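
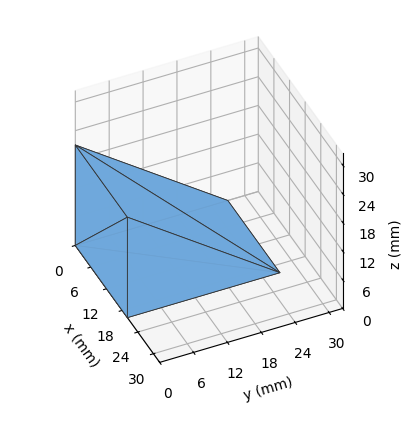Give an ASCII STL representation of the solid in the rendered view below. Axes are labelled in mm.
Reading the render: the shape is a wedge (ramp): 20 × 27 mm base, rising to 21 mm along the y=0 edge and sloping linearly to z=0 at y=27 (dimensions read to the nearest mm from the axis ticks). For the STL, each face is triangulated and given an outward normal.

solid part
  facet normal 0.0000 0.0000 -1.0000
    outer loop
      vertex 20.00 27.00 0.00
      vertex 20.00 0.00 0.00
      vertex 0.00 0.00 0.00
    endloop
  endfacet
  facet normal 0.0000 0.0000 -1.0000
    outer loop
      vertex 0.00 27.00 0.00
      vertex 20.00 27.00 0.00
      vertex 0.00 0.00 0.00
    endloop
  endfacet
  facet normal 0.0000 -1.0000 0.0000
    outer loop
      vertex 0.00 0.00 0.00
      vertex 20.00 0.00 0.00
      vertex 20.00 0.00 21.00
    endloop
  endfacet
  facet normal 0.0000 -1.0000 0.0000
    outer loop
      vertex 0.00 0.00 0.00
      vertex 20.00 0.00 21.00
      vertex 0.00 0.00 21.00
    endloop
  endfacet
  facet normal 0.0000 0.6139 0.7894
    outer loop
      vertex 0.00 0.00 21.00
      vertex 20.00 0.00 21.00
      vertex 20.00 27.00 0.00
    endloop
  endfacet
  facet normal 0.0000 0.6139 0.7894
    outer loop
      vertex 0.00 0.00 21.00
      vertex 20.00 27.00 0.00
      vertex 0.00 27.00 0.00
    endloop
  endfacet
  facet normal -1.0000 0.0000 0.0000
    outer loop
      vertex 0.00 0.00 21.00
      vertex 0.00 27.00 0.00
      vertex 0.00 0.00 0.00
    endloop
  endfacet
  facet normal 1.0000 0.0000 0.0000
    outer loop
      vertex 20.00 0.00 0.00
      vertex 20.00 27.00 0.00
      vertex 20.00 0.00 21.00
    endloop
  endfacet
endsolid part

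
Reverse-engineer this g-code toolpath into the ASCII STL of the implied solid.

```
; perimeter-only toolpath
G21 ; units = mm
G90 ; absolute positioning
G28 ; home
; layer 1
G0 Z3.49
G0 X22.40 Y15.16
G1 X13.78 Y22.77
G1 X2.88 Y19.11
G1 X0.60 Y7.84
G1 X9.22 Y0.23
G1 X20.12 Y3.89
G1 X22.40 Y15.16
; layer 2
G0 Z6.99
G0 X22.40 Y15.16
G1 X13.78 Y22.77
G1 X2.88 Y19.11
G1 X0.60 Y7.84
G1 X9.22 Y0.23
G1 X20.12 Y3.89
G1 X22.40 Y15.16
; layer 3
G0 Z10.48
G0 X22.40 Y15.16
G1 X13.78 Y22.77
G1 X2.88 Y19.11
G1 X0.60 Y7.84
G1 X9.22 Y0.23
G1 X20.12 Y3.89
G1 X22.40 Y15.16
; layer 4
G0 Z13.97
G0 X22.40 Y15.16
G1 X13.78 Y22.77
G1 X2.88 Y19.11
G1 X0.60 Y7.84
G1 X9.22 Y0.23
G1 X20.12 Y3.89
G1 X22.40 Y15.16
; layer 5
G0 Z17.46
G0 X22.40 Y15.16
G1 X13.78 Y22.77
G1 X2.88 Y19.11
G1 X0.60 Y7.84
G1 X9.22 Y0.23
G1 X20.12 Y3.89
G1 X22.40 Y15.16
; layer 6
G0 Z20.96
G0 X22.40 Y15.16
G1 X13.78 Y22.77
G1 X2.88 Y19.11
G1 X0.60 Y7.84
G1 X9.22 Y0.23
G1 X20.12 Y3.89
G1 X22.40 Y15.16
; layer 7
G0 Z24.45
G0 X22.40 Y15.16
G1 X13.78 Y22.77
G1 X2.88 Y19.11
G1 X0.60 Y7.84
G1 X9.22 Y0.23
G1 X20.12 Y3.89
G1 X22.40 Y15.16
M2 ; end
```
solid part
  facet normal 0.0000 0.0000 -1.0000
    outer loop
      vertex 2.88 19.11 0.00
      vertex 13.78 22.77 0.00
      vertex 22.40 15.16 0.00
    endloop
  endfacet
  facet normal 0.0000 0.0000 -1.0000
    outer loop
      vertex 0.60 7.84 0.00
      vertex 2.88 19.11 0.00
      vertex 22.40 15.16 0.00
    endloop
  endfacet
  facet normal 0.0000 0.0000 -1.0000
    outer loop
      vertex 9.22 0.23 0.00
      vertex 0.60 7.84 0.00
      vertex 22.40 15.16 0.00
    endloop
  endfacet
  facet normal 0.0000 0.0000 -1.0000
    outer loop
      vertex 20.12 3.89 0.00
      vertex 9.22 0.23 0.00
      vertex 22.40 15.16 0.00
    endloop
  endfacet
  facet normal 0.0000 0.0000 1.0000
    outer loop
      vertex 22.40 15.16 24.45
      vertex 13.78 22.77 24.45
      vertex 2.88 19.11 24.45
    endloop
  endfacet
  facet normal 0.0000 0.0000 1.0000
    outer loop
      vertex 22.40 15.16 24.45
      vertex 2.88 19.11 24.45
      vertex 0.60 7.84 24.45
    endloop
  endfacet
  facet normal 0.0000 0.0000 1.0000
    outer loop
      vertex 22.40 15.16 24.45
      vertex 0.60 7.84 24.45
      vertex 9.22 0.23 24.45
    endloop
  endfacet
  facet normal 0.0000 0.0000 1.0000
    outer loop
      vertex 22.40 15.16 24.45
      vertex 9.22 0.23 24.45
      vertex 20.12 3.89 24.45
    endloop
  endfacet
  facet normal 0.6618 0.7497 0.0000
    outer loop
      vertex 22.40 15.16 0.00
      vertex 13.78 22.77 0.00
      vertex 13.78 22.77 24.45
    endloop
  endfacet
  facet normal 0.6618 0.7497 0.0000
    outer loop
      vertex 22.40 15.16 0.00
      vertex 13.78 22.77 24.45
      vertex 22.40 15.16 24.45
    endloop
  endfacet
  facet normal -0.3183 0.9480 0.0000
    outer loop
      vertex 13.78 22.77 0.00
      vertex 2.88 19.11 0.00
      vertex 2.88 19.11 24.45
    endloop
  endfacet
  facet normal -0.3183 0.9480 0.0000
    outer loop
      vertex 13.78 22.77 0.00
      vertex 2.88 19.11 24.45
      vertex 13.78 22.77 24.45
    endloop
  endfacet
  facet normal -0.9801 0.1983 0.0000
    outer loop
      vertex 2.88 19.11 0.00
      vertex 0.60 7.84 0.00
      vertex 0.60 7.84 24.45
    endloop
  endfacet
  facet normal -0.9801 0.1983 0.0000
    outer loop
      vertex 2.88 19.11 0.00
      vertex 0.60 7.84 24.45
      vertex 2.88 19.11 24.45
    endloop
  endfacet
  facet normal -0.6618 -0.7497 0.0000
    outer loop
      vertex 0.60 7.84 0.00
      vertex 9.22 0.23 0.00
      vertex 9.22 0.23 24.45
    endloop
  endfacet
  facet normal -0.6618 -0.7497 0.0000
    outer loop
      vertex 0.60 7.84 0.00
      vertex 9.22 0.23 24.45
      vertex 0.60 7.84 24.45
    endloop
  endfacet
  facet normal 0.3183 -0.9480 0.0000
    outer loop
      vertex 9.22 0.23 0.00
      vertex 20.12 3.89 0.00
      vertex 20.12 3.89 24.45
    endloop
  endfacet
  facet normal 0.3183 -0.9480 0.0000
    outer loop
      vertex 9.22 0.23 0.00
      vertex 20.12 3.89 24.45
      vertex 9.22 0.23 24.45
    endloop
  endfacet
  facet normal 0.9801 -0.1983 0.0000
    outer loop
      vertex 20.12 3.89 0.00
      vertex 22.40 15.16 0.00
      vertex 22.40 15.16 24.45
    endloop
  endfacet
  facet normal 0.9801 -0.1983 0.0000
    outer loop
      vertex 20.12 3.89 0.00
      vertex 22.40 15.16 24.45
      vertex 20.12 3.89 24.45
    endloop
  endfacet
endsolid part

The G0 Z moves step by Δz≈3.49 mm. Every layer's G1 loop is the same polygon, so the solid is a straight extrusion of it from z=0 to z≈24.4. Closing with flat bottom and top caps and triangulating gives 20 facets — a regular 6-sided prism (a cylinder approximated with 6 flat sides), circumscribed radius ≈ 11.5 mm, height ≈ 24.4 mm.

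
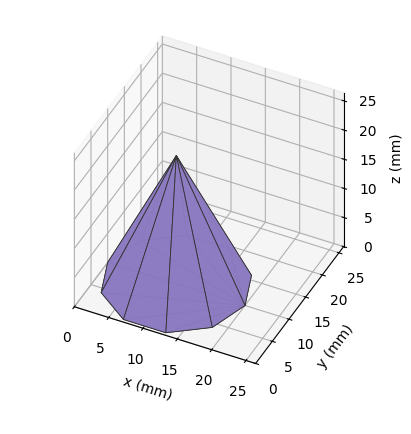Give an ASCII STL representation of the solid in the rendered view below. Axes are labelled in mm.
Reading the render: the shape is a regular 10-sided pyramid, base circumscribed radius ≈ 10 mm, apex at z ≈ 22 mm (dimensions read to the nearest mm from the axis ticks). For the STL, each face is triangulated and given an outward normal.

solid part
  facet normal 0.0000 0.0000 -1.0000
    outer loop
      vertex 13.090 19.511 0.000
      vertex 18.090 15.878 0.000
      vertex 20.000 10.000 0.000
    endloop
  endfacet
  facet normal 0.0000 0.0000 -1.0000
    outer loop
      vertex 6.910 19.511 0.000
      vertex 13.090 19.511 0.000
      vertex 20.000 10.000 0.000
    endloop
  endfacet
  facet normal 0.0000 0.0000 -1.0000
    outer loop
      vertex 1.910 15.878 0.000
      vertex 6.910 19.511 0.000
      vertex 20.000 10.000 0.000
    endloop
  endfacet
  facet normal 0.0000 0.0000 -1.0000
    outer loop
      vertex 0.000 10.000 0.000
      vertex 1.910 15.878 0.000
      vertex 20.000 10.000 0.000
    endloop
  endfacet
  facet normal 0.0000 0.0000 -1.0000
    outer loop
      vertex 1.910 4.122 0.000
      vertex 0.000 10.000 0.000
      vertex 20.000 10.000 0.000
    endloop
  endfacet
  facet normal 0.0000 0.0000 -1.0000
    outer loop
      vertex 6.910 0.489 0.000
      vertex 1.910 4.122 0.000
      vertex 20.000 10.000 0.000
    endloop
  endfacet
  facet normal 0.0000 0.0000 -1.0000
    outer loop
      vertex 13.090 0.489 0.000
      vertex 6.910 0.489 0.000
      vertex 20.000 10.000 0.000
    endloop
  endfacet
  facet normal 0.0000 0.0000 -1.0000
    outer loop
      vertex 18.090 4.122 0.000
      vertex 13.090 0.489 0.000
      vertex 20.000 10.000 0.000
    endloop
  endfacet
  facet normal 0.8730 0.2837 0.3968
    outer loop
      vertex 20.000 10.000 0.000
      vertex 18.090 15.878 0.000
      vertex 10.000 10.000 22.000
    endloop
  endfacet
  facet normal 0.5396 0.7426 0.3968
    outer loop
      vertex 18.090 15.878 0.000
      vertex 13.090 19.511 0.000
      vertex 10.000 10.000 22.000
    endloop
  endfacet
  facet normal 0.0000 0.9179 0.3968
    outer loop
      vertex 13.090 19.511 0.000
      vertex 6.910 19.511 0.000
      vertex 10.000 10.000 22.000
    endloop
  endfacet
  facet normal -0.5396 0.7426 0.3968
    outer loop
      vertex 6.910 19.511 0.000
      vertex 1.910 15.878 0.000
      vertex 10.000 10.000 22.000
    endloop
  endfacet
  facet normal -0.8730 0.2837 0.3968
    outer loop
      vertex 1.910 15.878 0.000
      vertex 0.000 10.000 0.000
      vertex 10.000 10.000 22.000
    endloop
  endfacet
  facet normal -0.8730 -0.2837 0.3968
    outer loop
      vertex 0.000 10.000 0.000
      vertex 1.910 4.122 0.000
      vertex 10.000 10.000 22.000
    endloop
  endfacet
  facet normal -0.5396 -0.7426 0.3968
    outer loop
      vertex 1.910 4.122 0.000
      vertex 6.910 0.489 0.000
      vertex 10.000 10.000 22.000
    endloop
  endfacet
  facet normal 0.0000 -0.9179 0.3968
    outer loop
      vertex 6.910 0.489 0.000
      vertex 13.090 0.489 0.000
      vertex 10.000 10.000 22.000
    endloop
  endfacet
  facet normal 0.5396 -0.7426 0.3968
    outer loop
      vertex 13.090 0.489 0.000
      vertex 18.090 4.122 0.000
      vertex 10.000 10.000 22.000
    endloop
  endfacet
  facet normal 0.8730 -0.2837 0.3968
    outer loop
      vertex 18.090 4.122 0.000
      vertex 20.000 10.000 0.000
      vertex 10.000 10.000 22.000
    endloop
  endfacet
endsolid part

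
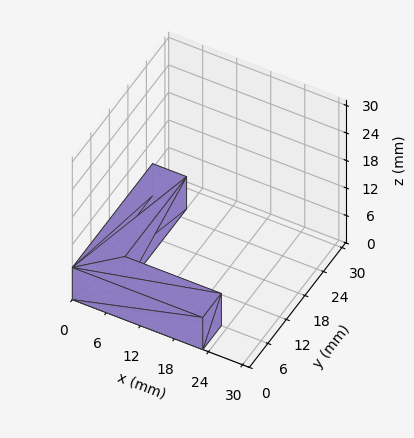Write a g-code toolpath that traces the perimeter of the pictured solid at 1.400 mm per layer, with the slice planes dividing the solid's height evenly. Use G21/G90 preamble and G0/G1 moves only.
Reading the render: the shape is an L-shaped prism: outer 23 × 26 mm, arm thicknesses ≈ 6 mm (horizontal) and 6 mm (vertical), extruded 7 mm in z (dimensions read to the nearest mm from the axis ticks). For the g-code, the solid's height is divided into equal slices at the stated Δz and each level perimeter traced with G1 moves after a G0 lift.

; perimeter-only toolpath
G21 ; units = mm
G90 ; absolute positioning
G28 ; home
; layer 1
G0 Z1.400
G0 X0.000 Y0.000
G1 X23.000 Y0.000
G1 X23.000 Y6.000
G1 X6.000 Y6.000
G1 X6.000 Y26.000
G1 X0.000 Y26.000
G1 X0.000 Y0.000
; layer 2
G0 Z2.800
G0 X0.000 Y0.000
G1 X23.000 Y0.000
G1 X23.000 Y6.000
G1 X6.000 Y6.000
G1 X6.000 Y26.000
G1 X0.000 Y26.000
G1 X0.000 Y0.000
; layer 3
G0 Z4.200
G0 X0.000 Y0.000
G1 X23.000 Y0.000
G1 X23.000 Y6.000
G1 X6.000 Y6.000
G1 X6.000 Y26.000
G1 X0.000 Y26.000
G1 X0.000 Y0.000
; layer 4
G0 Z5.600
G0 X0.000 Y0.000
G1 X23.000 Y0.000
G1 X23.000 Y6.000
G1 X6.000 Y6.000
G1 X6.000 Y26.000
G1 X0.000 Y26.000
G1 X0.000 Y0.000
; layer 5
G0 Z7.000
G0 X0.000 Y0.000
G1 X23.000 Y0.000
G1 X23.000 Y6.000
G1 X6.000 Y6.000
G1 X6.000 Y26.000
G1 X0.000 Y26.000
G1 X0.000 Y0.000
M2 ; end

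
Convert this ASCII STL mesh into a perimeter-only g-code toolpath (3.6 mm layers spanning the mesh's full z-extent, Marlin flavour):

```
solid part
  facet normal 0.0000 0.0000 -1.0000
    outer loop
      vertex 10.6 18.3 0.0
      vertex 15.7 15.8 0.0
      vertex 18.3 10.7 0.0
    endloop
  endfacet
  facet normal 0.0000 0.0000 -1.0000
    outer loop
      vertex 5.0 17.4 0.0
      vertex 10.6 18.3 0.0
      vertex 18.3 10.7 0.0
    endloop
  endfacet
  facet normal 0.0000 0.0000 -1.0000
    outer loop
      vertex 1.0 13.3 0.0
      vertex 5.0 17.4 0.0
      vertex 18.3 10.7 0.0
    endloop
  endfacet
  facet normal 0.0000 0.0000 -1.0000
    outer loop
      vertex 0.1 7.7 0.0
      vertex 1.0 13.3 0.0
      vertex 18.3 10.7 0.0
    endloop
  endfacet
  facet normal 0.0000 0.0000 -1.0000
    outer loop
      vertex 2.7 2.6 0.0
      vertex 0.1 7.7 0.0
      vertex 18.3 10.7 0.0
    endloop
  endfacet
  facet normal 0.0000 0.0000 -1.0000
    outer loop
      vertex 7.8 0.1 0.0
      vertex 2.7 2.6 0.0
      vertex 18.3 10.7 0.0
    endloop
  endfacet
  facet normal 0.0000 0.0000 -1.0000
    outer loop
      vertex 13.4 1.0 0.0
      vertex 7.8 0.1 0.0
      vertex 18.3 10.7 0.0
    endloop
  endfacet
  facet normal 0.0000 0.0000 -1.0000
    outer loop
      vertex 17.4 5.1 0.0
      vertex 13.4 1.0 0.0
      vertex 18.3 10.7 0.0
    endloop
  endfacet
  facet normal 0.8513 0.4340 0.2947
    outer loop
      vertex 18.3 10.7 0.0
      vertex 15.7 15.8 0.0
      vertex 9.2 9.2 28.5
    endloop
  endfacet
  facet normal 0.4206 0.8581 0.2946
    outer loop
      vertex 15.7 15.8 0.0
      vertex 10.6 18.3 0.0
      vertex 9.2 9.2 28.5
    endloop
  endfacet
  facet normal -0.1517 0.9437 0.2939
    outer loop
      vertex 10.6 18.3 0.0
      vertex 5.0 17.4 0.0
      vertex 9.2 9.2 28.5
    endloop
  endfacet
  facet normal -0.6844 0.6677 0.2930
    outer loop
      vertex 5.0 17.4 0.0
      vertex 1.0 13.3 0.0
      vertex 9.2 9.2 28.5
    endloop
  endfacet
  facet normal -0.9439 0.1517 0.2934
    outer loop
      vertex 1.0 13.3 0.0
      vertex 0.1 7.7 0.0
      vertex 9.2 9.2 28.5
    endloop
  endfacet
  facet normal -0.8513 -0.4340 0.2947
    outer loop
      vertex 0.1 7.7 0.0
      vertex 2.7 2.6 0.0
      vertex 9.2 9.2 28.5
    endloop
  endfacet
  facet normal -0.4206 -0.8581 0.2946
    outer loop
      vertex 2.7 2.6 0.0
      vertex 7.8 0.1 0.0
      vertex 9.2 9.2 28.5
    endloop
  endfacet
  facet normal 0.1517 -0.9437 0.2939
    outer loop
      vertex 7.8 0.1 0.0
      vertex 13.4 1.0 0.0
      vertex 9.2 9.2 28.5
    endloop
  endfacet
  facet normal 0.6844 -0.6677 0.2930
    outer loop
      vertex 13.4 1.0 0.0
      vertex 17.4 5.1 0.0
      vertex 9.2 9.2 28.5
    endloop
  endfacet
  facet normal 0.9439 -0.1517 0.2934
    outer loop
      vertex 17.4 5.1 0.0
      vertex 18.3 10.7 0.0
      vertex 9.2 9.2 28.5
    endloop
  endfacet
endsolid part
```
; perimeter-only toolpath
G21 ; units = mm
G90 ; absolute positioning
G28 ; home
; layer 1
G0 Z3.6
G0 X17.2 Y10.5
G1 X14.9 Y15.0
G1 X10.4 Y17.2
G1 X5.5 Y16.4
G1 X2.0 Y12.8
G1 X1.2 Y7.9
G1 X3.5 Y3.4
G1 X8.0 Y1.2
G1 X12.9 Y2.0
G1 X16.4 Y5.6
G1 X17.2 Y10.5
; layer 2
G0 Z7.1
G0 X16.0 Y10.3
G1 X14.1 Y14.2
G1 X10.2 Y16.0
G1 X6.0 Y15.3
G1 X3.0 Y12.3
G1 X2.4 Y8.1
G1 X4.3 Y4.2
G1 X8.1 Y2.4
G1 X12.4 Y3.0
G1 X15.3 Y6.1
G1 X16.0 Y10.3
; layer 3
G0 Z10.7
G0 X14.9 Y10.1
G1 X13.3 Y13.3
G1 X10.1 Y14.9
G1 X6.6 Y14.3
G1 X4.1 Y11.8
G1 X3.5 Y8.3
G1 X5.1 Y5.1
G1 X8.3 Y3.5
G1 X11.8 Y4.1
G1 X14.3 Y6.6
G1 X14.9 Y10.1
; layer 4
G0 Z14.2
G0 X13.8 Y9.9
G1 X12.4 Y12.5
G1 X9.9 Y13.8
G1 X7.1 Y13.3
G1 X5.1 Y11.2
G1 X4.6 Y8.4
G1 X5.9 Y5.9
G1 X8.5 Y4.6
G1 X11.3 Y5.1
G1 X13.3 Y7.1
G1 X13.8 Y9.9
; layer 5
G0 Z17.8
G0 X12.6 Y9.8
G1 X11.6 Y11.7
G1 X9.7 Y12.6
G1 X7.6 Y12.3
G1 X6.1 Y10.7
G1 X5.8 Y8.6
G1 X6.8 Y6.7
G1 X8.7 Y5.8
G1 X10.8 Y6.1
G1 X12.3 Y7.7
G1 X12.6 Y9.8
; layer 6
G0 Z21.4
G0 X11.5 Y9.6
G1 X10.8 Y10.8
G1 X9.5 Y11.5
G1 X8.1 Y11.2
G1 X7.1 Y10.2
G1 X6.9 Y8.8
G1 X7.6 Y7.5
G1 X8.8 Y6.9
G1 X10.2 Y7.1
G1 X11.2 Y8.2
G1 X11.5 Y9.6
; layer 7
G0 Z24.9
G0 X10.3 Y9.4
G1 X10.0 Y10.0
G1 X9.4 Y10.3
G1 X8.7 Y10.2
G1 X8.2 Y9.7
G1 X8.1 Y9.0
G1 X8.4 Y8.4
G1 X9.0 Y8.1
G1 X9.7 Y8.2
G1 X10.2 Y8.7
G1 X10.3 Y9.4
M2 ; end

The solid is a regular 10-sided pyramid, base circumscribed radius ≈ 9.2 mm, apex at z ≈ 28.5 mm. Slicing at Δz = 3.6 mm — 8 equal slices spanning the solid's height, so layer i sits at z = i·h/8 — gives 7 non-empty perimeters. Each is a 10-segment closed polygon; G0 lifts to the layer z and rapids to the start vertex, then G1 traces the edges. The cross-section shrinks linearly with z (the slice at the apex is degenerate and omitted).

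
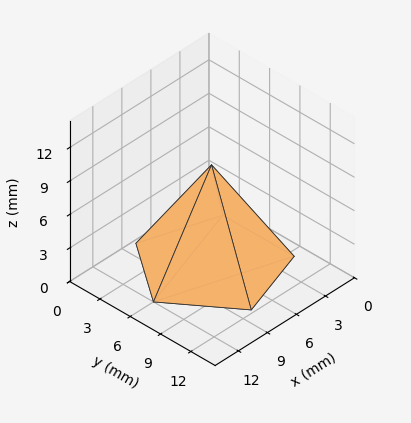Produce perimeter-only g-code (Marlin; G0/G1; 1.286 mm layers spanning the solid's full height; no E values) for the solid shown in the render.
Reading the render: the shape is a regular 5-sided pyramid, base circumscribed radius ≈ 6 mm, apex at z ≈ 9 mm (dimensions read to the nearest mm from the axis ticks). For the g-code, the solid's height is divided into equal slices at the stated Δz and each level perimeter traced with G1 moves after a G0 lift.

; perimeter-only toolpath
G21 ; units = mm
G90 ; absolute positioning
G28 ; home
; layer 1
G0 Z1.286
G0 X11.143 Y6.000
G1 X7.589 Y10.891
G1 X1.839 Y9.023
G1 X1.839 Y2.977
G1 X7.589 Y1.109
G1 X11.143 Y6.000
; layer 2
G0 Z2.571
G0 X10.286 Y6.000
G1 X7.324 Y10.076
G1 X2.533 Y8.519
G1 X2.533 Y3.481
G1 X7.324 Y1.924
G1 X10.286 Y6.000
; layer 3
G0 Z3.857
G0 X9.429 Y6.000
G1 X7.059 Y9.261
G1 X3.226 Y8.015
G1 X3.226 Y3.985
G1 X7.059 Y2.739
G1 X9.429 Y6.000
; layer 4
G0 Z5.143
G0 X8.571 Y6.000
G1 X6.795 Y8.445
G1 X3.920 Y7.512
G1 X3.920 Y4.488
G1 X6.795 Y3.555
G1 X8.571 Y6.000
; layer 5
G0 Z6.429
G0 X7.714 Y6.000
G1 X6.530 Y7.630
G1 X4.613 Y7.008
G1 X4.613 Y4.992
G1 X6.530 Y4.370
G1 X7.714 Y6.000
; layer 6
G0 Z7.714
G0 X6.857 Y6.000
G1 X6.265 Y6.815
G1 X5.307 Y6.504
G1 X5.307 Y5.496
G1 X6.265 Y5.185
G1 X6.857 Y6.000
M2 ; end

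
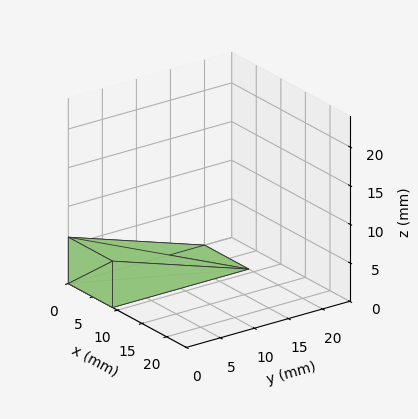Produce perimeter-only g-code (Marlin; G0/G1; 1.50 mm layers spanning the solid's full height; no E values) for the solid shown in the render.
Reading the render: the shape is a wedge (ramp): 9 × 20 mm base, rising to 6 mm along the y=0 edge and sloping linearly to z=0 at y=20 (dimensions read to the nearest mm from the axis ticks). For the g-code, the solid's height is divided into equal slices at the stated Δz and each level perimeter traced with G1 moves after a G0 lift.

; perimeter-only toolpath
G21 ; units = mm
G90 ; absolute positioning
G28 ; home
; layer 1
G0 Z1.50
G0 X0.00 Y0.00
G1 X9.00 Y0.00
G1 X9.00 Y15.00
G1 X0.00 Y15.00
G1 X0.00 Y0.00
; layer 2
G0 Z3.00
G0 X0.00 Y0.00
G1 X9.00 Y0.00
G1 X9.00 Y10.00
G1 X0.00 Y10.00
G1 X0.00 Y0.00
; layer 3
G0 Z4.50
G0 X0.00 Y0.00
G1 X9.00 Y0.00
G1 X9.00 Y5.00
G1 X0.00 Y5.00
G1 X0.00 Y0.00
M2 ; end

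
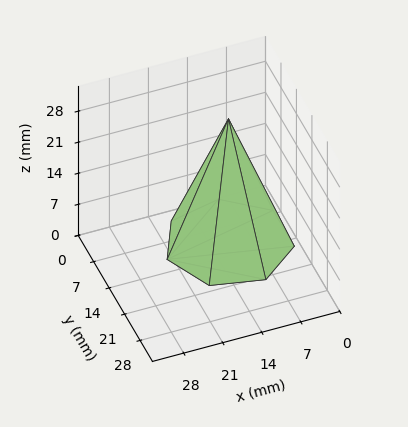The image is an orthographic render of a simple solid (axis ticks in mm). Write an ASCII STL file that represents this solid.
Reading the render: the shape is a regular 7-sided pyramid, base circumscribed radius ≈ 11 mm, apex at z ≈ 28 mm (dimensions read to the nearest mm from the axis ticks). For the STL, each face is triangulated and given an outward normal.

solid part
  facet normal 0.0000 0.0000 -1.0000
    outer loop
      vertex 8.55 21.72 0.00
      vertex 17.86 19.60 0.00
      vertex 22.00 11.00 0.00
    endloop
  endfacet
  facet normal 0.0000 0.0000 -1.0000
    outer loop
      vertex 1.09 15.77 0.00
      vertex 8.55 21.72 0.00
      vertex 22.00 11.00 0.00
    endloop
  endfacet
  facet normal 0.0000 0.0000 -1.0000
    outer loop
      vertex 1.09 6.23 0.00
      vertex 1.09 15.77 0.00
      vertex 22.00 11.00 0.00
    endloop
  endfacet
  facet normal 0.0000 0.0000 -1.0000
    outer loop
      vertex 8.55 0.28 0.00
      vertex 1.09 6.23 0.00
      vertex 22.00 11.00 0.00
    endloop
  endfacet
  facet normal 0.0000 0.0000 -1.0000
    outer loop
      vertex 17.86 2.40 0.00
      vertex 8.55 0.28 0.00
      vertex 22.00 11.00 0.00
    endloop
  endfacet
  facet normal 0.8494 0.4089 0.3337
    outer loop
      vertex 22.00 11.00 0.00
      vertex 17.86 19.60 0.00
      vertex 11.00 11.00 28.00
    endloop
  endfacet
  facet normal 0.2093 0.9192 0.3336
    outer loop
      vertex 17.86 19.60 0.00
      vertex 8.55 21.72 0.00
      vertex 11.00 11.00 28.00
    endloop
  endfacet
  facet normal -0.5878 0.7370 0.3336
    outer loop
      vertex 8.55 21.72 0.00
      vertex 1.09 15.77 0.00
      vertex 11.00 11.00 28.00
    endloop
  endfacet
  facet normal -0.9427 0.0000 0.3336
    outer loop
      vertex 1.09 15.77 0.00
      vertex 1.09 6.23 0.00
      vertex 11.00 11.00 28.00
    endloop
  endfacet
  facet normal -0.5878 -0.7370 0.3336
    outer loop
      vertex 1.09 6.23 0.00
      vertex 8.55 0.28 0.00
      vertex 11.00 11.00 28.00
    endloop
  endfacet
  facet normal 0.2093 -0.9192 0.3336
    outer loop
      vertex 8.55 0.28 0.00
      vertex 17.86 2.40 0.00
      vertex 11.00 11.00 28.00
    endloop
  endfacet
  facet normal 0.8494 -0.4089 0.3337
    outer loop
      vertex 17.86 2.40 0.00
      vertex 22.00 11.00 0.00
      vertex 11.00 11.00 28.00
    endloop
  endfacet
endsolid part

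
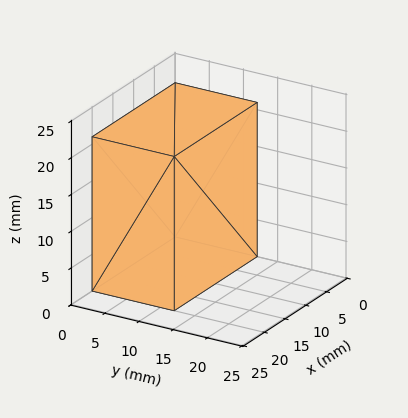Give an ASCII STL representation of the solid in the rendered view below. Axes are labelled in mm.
Reading the render: the shape is a rectangular box, roughly 20 × 12 mm footprint and 21 mm tall (dimensions read to the nearest mm from the axis ticks). For the STL, each face is triangulated and given an outward normal.

solid part
  facet normal 0.0000 0.0000 -1.0000
    outer loop
      vertex 20.000 12.000 0.000
      vertex 20.000 0.000 0.000
      vertex 0.000 0.000 0.000
    endloop
  endfacet
  facet normal 0.0000 0.0000 -1.0000
    outer loop
      vertex 0.000 12.000 0.000
      vertex 20.000 12.000 0.000
      vertex 0.000 0.000 0.000
    endloop
  endfacet
  facet normal 0.0000 0.0000 1.0000
    outer loop
      vertex 0.000 0.000 21.000
      vertex 20.000 0.000 21.000
      vertex 20.000 12.000 21.000
    endloop
  endfacet
  facet normal 0.0000 0.0000 1.0000
    outer loop
      vertex 0.000 0.000 21.000
      vertex 20.000 12.000 21.000
      vertex 0.000 12.000 21.000
    endloop
  endfacet
  facet normal 0.0000 -1.0000 0.0000
    outer loop
      vertex 0.000 0.000 0.000
      vertex 20.000 0.000 0.000
      vertex 20.000 0.000 21.000
    endloop
  endfacet
  facet normal 0.0000 -1.0000 0.0000
    outer loop
      vertex 0.000 0.000 0.000
      vertex 20.000 0.000 21.000
      vertex 0.000 0.000 21.000
    endloop
  endfacet
  facet normal 0.0000 1.0000 0.0000
    outer loop
      vertex 20.000 12.000 21.000
      vertex 20.000 12.000 0.000
      vertex 0.000 12.000 0.000
    endloop
  endfacet
  facet normal 0.0000 1.0000 0.0000
    outer loop
      vertex 0.000 12.000 21.000
      vertex 20.000 12.000 21.000
      vertex 0.000 12.000 0.000
    endloop
  endfacet
  facet normal -1.0000 0.0000 0.0000
    outer loop
      vertex 0.000 12.000 21.000
      vertex 0.000 12.000 0.000
      vertex 0.000 0.000 0.000
    endloop
  endfacet
  facet normal -1.0000 0.0000 0.0000
    outer loop
      vertex 0.000 0.000 21.000
      vertex 0.000 12.000 21.000
      vertex 0.000 0.000 0.000
    endloop
  endfacet
  facet normal 1.0000 0.0000 0.0000
    outer loop
      vertex 20.000 0.000 0.000
      vertex 20.000 12.000 0.000
      vertex 20.000 12.000 21.000
    endloop
  endfacet
  facet normal 1.0000 0.0000 0.0000
    outer loop
      vertex 20.000 0.000 0.000
      vertex 20.000 12.000 21.000
      vertex 20.000 0.000 21.000
    endloop
  endfacet
endsolid part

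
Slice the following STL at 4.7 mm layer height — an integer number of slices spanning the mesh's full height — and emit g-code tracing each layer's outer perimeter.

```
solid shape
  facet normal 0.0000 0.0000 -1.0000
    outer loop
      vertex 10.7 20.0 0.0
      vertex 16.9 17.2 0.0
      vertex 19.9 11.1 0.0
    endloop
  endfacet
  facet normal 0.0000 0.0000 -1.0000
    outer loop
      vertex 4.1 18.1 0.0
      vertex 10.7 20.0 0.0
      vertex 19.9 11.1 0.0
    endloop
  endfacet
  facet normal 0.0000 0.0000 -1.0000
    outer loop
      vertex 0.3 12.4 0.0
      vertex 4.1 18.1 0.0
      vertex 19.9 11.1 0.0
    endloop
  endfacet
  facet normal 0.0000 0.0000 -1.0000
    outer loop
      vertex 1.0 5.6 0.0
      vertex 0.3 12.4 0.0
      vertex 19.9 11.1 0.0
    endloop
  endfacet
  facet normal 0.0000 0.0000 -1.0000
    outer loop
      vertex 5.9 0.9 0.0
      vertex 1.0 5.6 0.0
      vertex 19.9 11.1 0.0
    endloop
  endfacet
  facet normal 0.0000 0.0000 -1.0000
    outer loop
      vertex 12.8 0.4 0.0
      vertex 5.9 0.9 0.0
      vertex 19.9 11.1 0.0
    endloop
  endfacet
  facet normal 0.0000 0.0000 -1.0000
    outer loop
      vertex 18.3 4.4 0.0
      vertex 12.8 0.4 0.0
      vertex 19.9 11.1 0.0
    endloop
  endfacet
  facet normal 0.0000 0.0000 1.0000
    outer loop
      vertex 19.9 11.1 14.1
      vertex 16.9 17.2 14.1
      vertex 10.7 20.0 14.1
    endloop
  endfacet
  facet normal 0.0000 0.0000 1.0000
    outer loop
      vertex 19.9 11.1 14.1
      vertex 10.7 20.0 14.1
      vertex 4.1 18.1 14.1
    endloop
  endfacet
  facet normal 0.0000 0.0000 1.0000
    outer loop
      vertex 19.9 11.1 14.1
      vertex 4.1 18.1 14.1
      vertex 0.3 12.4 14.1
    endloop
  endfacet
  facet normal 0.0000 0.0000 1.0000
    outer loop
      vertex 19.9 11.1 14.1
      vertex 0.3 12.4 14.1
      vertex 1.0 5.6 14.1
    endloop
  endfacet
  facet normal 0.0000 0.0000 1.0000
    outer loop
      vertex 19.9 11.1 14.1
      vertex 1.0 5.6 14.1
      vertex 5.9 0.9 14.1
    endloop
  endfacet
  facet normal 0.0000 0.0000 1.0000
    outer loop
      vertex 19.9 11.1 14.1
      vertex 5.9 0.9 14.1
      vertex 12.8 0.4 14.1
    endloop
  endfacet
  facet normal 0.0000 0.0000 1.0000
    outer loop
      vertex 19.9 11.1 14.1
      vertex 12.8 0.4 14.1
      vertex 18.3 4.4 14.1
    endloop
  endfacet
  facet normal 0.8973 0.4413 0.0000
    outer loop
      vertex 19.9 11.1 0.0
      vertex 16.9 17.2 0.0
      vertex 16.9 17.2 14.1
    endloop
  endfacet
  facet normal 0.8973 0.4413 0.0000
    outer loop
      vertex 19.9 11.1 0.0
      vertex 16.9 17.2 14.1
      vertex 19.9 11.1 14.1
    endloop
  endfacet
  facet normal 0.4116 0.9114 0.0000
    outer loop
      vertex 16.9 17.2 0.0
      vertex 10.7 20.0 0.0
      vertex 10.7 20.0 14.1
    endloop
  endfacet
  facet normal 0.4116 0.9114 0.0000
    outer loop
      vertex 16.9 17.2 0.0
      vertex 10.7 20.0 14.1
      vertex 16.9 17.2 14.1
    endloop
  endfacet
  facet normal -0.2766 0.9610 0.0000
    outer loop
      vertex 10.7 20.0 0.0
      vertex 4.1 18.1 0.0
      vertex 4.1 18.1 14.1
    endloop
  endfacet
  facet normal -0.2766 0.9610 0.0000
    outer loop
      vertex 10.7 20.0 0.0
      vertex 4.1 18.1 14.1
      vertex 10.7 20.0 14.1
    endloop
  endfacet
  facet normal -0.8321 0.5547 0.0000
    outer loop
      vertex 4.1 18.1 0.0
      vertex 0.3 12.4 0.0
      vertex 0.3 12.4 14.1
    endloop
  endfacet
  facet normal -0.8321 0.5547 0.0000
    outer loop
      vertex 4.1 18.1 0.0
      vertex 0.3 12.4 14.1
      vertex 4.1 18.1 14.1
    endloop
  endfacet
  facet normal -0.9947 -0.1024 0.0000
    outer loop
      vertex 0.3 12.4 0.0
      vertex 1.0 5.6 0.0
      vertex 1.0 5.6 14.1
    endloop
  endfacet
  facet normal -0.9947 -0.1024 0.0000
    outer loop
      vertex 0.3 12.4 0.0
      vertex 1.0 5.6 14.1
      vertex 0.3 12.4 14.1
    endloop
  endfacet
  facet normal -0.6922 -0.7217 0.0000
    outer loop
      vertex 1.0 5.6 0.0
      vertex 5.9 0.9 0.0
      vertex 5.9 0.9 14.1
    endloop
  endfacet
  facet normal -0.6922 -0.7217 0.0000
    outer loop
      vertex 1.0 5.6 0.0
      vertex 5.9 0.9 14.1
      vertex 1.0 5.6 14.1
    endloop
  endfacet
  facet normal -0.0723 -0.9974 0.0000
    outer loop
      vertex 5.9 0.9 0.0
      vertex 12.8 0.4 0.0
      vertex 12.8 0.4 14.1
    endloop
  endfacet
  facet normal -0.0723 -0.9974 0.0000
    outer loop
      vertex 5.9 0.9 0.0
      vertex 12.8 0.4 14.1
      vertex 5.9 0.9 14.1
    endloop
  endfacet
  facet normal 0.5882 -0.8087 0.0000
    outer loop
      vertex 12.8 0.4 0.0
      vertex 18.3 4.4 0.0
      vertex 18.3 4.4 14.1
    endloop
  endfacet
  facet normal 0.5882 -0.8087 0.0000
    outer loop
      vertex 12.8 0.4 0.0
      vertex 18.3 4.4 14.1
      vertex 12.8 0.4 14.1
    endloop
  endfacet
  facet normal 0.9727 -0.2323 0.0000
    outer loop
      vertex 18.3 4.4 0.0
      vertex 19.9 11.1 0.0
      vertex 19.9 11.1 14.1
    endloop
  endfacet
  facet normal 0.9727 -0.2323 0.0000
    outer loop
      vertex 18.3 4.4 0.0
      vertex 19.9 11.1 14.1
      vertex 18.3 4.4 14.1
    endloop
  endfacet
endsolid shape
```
; perimeter-only toolpath
G21 ; units = mm
G90 ; absolute positioning
G28 ; home
; layer 1
G0 Z4.7
G0 X19.9 Y11.1
G1 X16.9 Y17.2
G1 X10.7 Y20.0
G1 X4.1 Y18.1
G1 X0.3 Y12.4
G1 X1.0 Y5.6
G1 X5.9 Y0.9
G1 X12.8 Y0.4
G1 X18.3 Y4.4
G1 X19.9 Y11.1
; layer 2
G0 Z9.4
G0 X19.9 Y11.1
G1 X16.9 Y17.2
G1 X10.7 Y20.0
G1 X4.1 Y18.1
G1 X0.3 Y12.4
G1 X1.0 Y5.6
G1 X5.9 Y0.9
G1 X12.8 Y0.4
G1 X18.3 Y4.4
G1 X19.9 Y11.1
; layer 3
G0 Z14.1
G0 X19.9 Y11.1
G1 X16.9 Y17.2
G1 X10.7 Y20.0
G1 X4.1 Y18.1
G1 X0.3 Y12.4
G1 X1.0 Y5.6
G1 X5.9 Y0.9
G1 X12.8 Y0.4
G1 X18.3 Y4.4
G1 X19.9 Y11.1
M2 ; end

The solid is a regular 9-sided prism (a cylinder approximated with 9 flat sides), circumscribed radius ≈ 10 mm, height ≈ 14.1 mm. Slicing at Δz = 4.7 mm — 3 equal slices spanning the solid's height, so layer i sits at z = i·h/3 — gives 3 non-empty perimeters. Each is a 9-segment closed polygon; G0 lifts to the layer z and rapids to the start vertex, then G1 traces the edges.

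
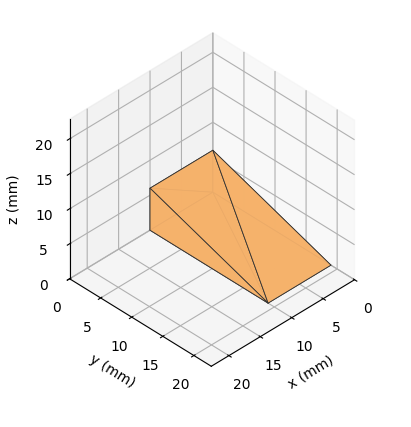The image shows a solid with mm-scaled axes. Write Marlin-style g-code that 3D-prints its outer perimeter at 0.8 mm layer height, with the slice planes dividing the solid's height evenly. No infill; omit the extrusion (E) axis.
Reading the render: the shape is a wedge (ramp): 10 × 19 mm base, rising to 6 mm along the y=0 edge and sloping linearly to z=0 at y=19 (dimensions read to the nearest mm from the axis ticks). For the g-code, the solid's height is divided into equal slices at the stated Δz and each level perimeter traced with G1 moves after a G0 lift.

; perimeter-only toolpath
G21 ; units = mm
G90 ; absolute positioning
G28 ; home
; layer 1
G0 Z0.8
G0 X0.0 Y0.0
G1 X10.0 Y0.0
G1 X10.0 Y16.6
G1 X0.0 Y16.6
G1 X0.0 Y0.0
; layer 2
G0 Z1.5
G0 X0.0 Y0.0
G1 X10.0 Y0.0
G1 X10.0 Y14.2
G1 X0.0 Y14.2
G1 X0.0 Y0.0
; layer 3
G0 Z2.2
G0 X0.0 Y0.0
G1 X10.0 Y0.0
G1 X10.0 Y11.9
G1 X0.0 Y11.9
G1 X0.0 Y0.0
; layer 4
G0 Z3.0
G0 X0.0 Y0.0
G1 X10.0 Y0.0
G1 X10.0 Y9.5
G1 X0.0 Y9.5
G1 X0.0 Y0.0
; layer 5
G0 Z3.8
G0 X0.0 Y0.0
G1 X10.0 Y0.0
G1 X10.0 Y7.1
G1 X0.0 Y7.1
G1 X0.0 Y0.0
; layer 6
G0 Z4.5
G0 X0.0 Y0.0
G1 X10.0 Y0.0
G1 X10.0 Y4.8
G1 X0.0 Y4.8
G1 X0.0 Y0.0
; layer 7
G0 Z5.2
G0 X0.0 Y0.0
G1 X10.0 Y0.0
G1 X10.0 Y2.4
G1 X0.0 Y2.4
G1 X0.0 Y0.0
M2 ; end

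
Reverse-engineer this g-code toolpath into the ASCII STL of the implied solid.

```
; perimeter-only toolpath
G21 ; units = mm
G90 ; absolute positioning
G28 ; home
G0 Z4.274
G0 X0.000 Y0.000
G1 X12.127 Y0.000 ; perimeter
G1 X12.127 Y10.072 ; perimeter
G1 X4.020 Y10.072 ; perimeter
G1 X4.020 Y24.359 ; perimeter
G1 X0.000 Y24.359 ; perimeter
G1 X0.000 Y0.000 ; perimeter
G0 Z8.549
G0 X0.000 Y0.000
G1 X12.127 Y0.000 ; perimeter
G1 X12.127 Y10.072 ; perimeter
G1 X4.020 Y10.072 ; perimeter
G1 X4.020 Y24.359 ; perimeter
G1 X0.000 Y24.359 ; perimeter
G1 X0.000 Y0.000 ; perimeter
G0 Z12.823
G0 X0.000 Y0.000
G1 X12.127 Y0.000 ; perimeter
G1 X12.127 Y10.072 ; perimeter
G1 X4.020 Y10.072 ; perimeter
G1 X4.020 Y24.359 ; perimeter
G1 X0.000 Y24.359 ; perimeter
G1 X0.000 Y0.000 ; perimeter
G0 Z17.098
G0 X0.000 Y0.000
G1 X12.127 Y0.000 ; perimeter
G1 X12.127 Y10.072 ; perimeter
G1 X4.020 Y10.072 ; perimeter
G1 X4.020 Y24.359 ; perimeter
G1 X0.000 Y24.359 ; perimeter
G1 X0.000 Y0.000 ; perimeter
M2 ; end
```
solid part
  facet normal 0.0000 0.0000 -1.0000
    outer loop
      vertex 12.127 10.072 0.000
      vertex 12.127 0.000 0.000
      vertex 0.000 0.000 0.000
    endloop
  endfacet
  facet normal 0.0000 0.0000 -1.0000
    outer loop
      vertex 4.020 10.072 0.000
      vertex 12.127 10.072 0.000
      vertex 0.000 0.000 0.000
    endloop
  endfacet
  facet normal 0.0000 0.0000 -1.0000
    outer loop
      vertex 4.020 24.359 0.000
      vertex 4.020 10.072 0.000
      vertex 0.000 0.000 0.000
    endloop
  endfacet
  facet normal 0.0000 0.0000 -1.0000
    outer loop
      vertex 0.000 24.359 0.000
      vertex 4.020 24.359 0.000
      vertex 0.000 0.000 0.000
    endloop
  endfacet
  facet normal 0.0000 0.0000 1.0000
    outer loop
      vertex 0.000 0.000 17.098
      vertex 12.127 0.000 17.098
      vertex 12.127 10.072 17.098
    endloop
  endfacet
  facet normal 0.0000 0.0000 1.0000
    outer loop
      vertex 0.000 0.000 17.098
      vertex 12.127 10.072 17.098
      vertex 4.020 10.072 17.098
    endloop
  endfacet
  facet normal 0.0000 0.0000 1.0000
    outer loop
      vertex 0.000 0.000 17.098
      vertex 4.020 10.072 17.098
      vertex 4.020 24.359 17.098
    endloop
  endfacet
  facet normal 0.0000 0.0000 1.0000
    outer loop
      vertex 0.000 0.000 17.098
      vertex 4.020 24.359 17.098
      vertex 0.000 24.359 17.098
    endloop
  endfacet
  facet normal 0.0000 -1.0000 0.0000
    outer loop
      vertex 0.000 0.000 0.000
      vertex 12.127 0.000 0.000
      vertex 12.127 0.000 17.098
    endloop
  endfacet
  facet normal 0.0000 -1.0000 0.0000
    outer loop
      vertex 0.000 0.000 0.000
      vertex 12.127 0.000 17.098
      vertex 0.000 0.000 17.098
    endloop
  endfacet
  facet normal 1.0000 0.0000 0.0000
    outer loop
      vertex 12.127 0.000 0.000
      vertex 12.127 10.072 0.000
      vertex 12.127 10.072 17.098
    endloop
  endfacet
  facet normal 1.0000 0.0000 0.0000
    outer loop
      vertex 12.127 0.000 0.000
      vertex 12.127 10.072 17.098
      vertex 12.127 0.000 17.098
    endloop
  endfacet
  facet normal 0.0000 1.0000 0.0000
    outer loop
      vertex 12.127 10.072 0.000
      vertex 4.020 10.072 0.000
      vertex 4.020 10.072 17.098
    endloop
  endfacet
  facet normal 0.0000 1.0000 0.0000
    outer loop
      vertex 12.127 10.072 0.000
      vertex 4.020 10.072 17.098
      vertex 12.127 10.072 17.098
    endloop
  endfacet
  facet normal 1.0000 0.0000 0.0000
    outer loop
      vertex 4.020 10.072 0.000
      vertex 4.020 24.359 0.000
      vertex 4.020 24.359 17.098
    endloop
  endfacet
  facet normal 1.0000 0.0000 0.0000
    outer loop
      vertex 4.020 10.072 0.000
      vertex 4.020 24.359 17.098
      vertex 4.020 10.072 17.098
    endloop
  endfacet
  facet normal 0.0000 1.0000 0.0000
    outer loop
      vertex 4.020 24.359 0.000
      vertex 0.000 24.359 0.000
      vertex 0.000 24.359 17.098
    endloop
  endfacet
  facet normal 0.0000 1.0000 0.0000
    outer loop
      vertex 4.020 24.359 0.000
      vertex 0.000 24.359 17.098
      vertex 4.020 24.359 17.098
    endloop
  endfacet
  facet normal -1.0000 0.0000 0.0000
    outer loop
      vertex 0.000 24.359 0.000
      vertex 0.000 0.000 0.000
      vertex 0.000 0.000 17.098
    endloop
  endfacet
  facet normal -1.0000 0.0000 0.0000
    outer loop
      vertex 0.000 24.359 0.000
      vertex 0.000 0.000 17.098
      vertex 0.000 24.359 17.098
    endloop
  endfacet
endsolid part

The G0 Z moves step by Δz≈4.274 mm. Every layer's G1 loop is the same polygon, so the solid is a straight extrusion of it from z=0 to z≈17.1. Closing with flat bottom and top caps and triangulating gives 20 facets — an L-shaped prism: outer 12.1 × 24.4 mm, arm thicknesses ≈ 10.1 mm (horizontal) and 4.02 mm (vertical), extruded 17.1 mm in z.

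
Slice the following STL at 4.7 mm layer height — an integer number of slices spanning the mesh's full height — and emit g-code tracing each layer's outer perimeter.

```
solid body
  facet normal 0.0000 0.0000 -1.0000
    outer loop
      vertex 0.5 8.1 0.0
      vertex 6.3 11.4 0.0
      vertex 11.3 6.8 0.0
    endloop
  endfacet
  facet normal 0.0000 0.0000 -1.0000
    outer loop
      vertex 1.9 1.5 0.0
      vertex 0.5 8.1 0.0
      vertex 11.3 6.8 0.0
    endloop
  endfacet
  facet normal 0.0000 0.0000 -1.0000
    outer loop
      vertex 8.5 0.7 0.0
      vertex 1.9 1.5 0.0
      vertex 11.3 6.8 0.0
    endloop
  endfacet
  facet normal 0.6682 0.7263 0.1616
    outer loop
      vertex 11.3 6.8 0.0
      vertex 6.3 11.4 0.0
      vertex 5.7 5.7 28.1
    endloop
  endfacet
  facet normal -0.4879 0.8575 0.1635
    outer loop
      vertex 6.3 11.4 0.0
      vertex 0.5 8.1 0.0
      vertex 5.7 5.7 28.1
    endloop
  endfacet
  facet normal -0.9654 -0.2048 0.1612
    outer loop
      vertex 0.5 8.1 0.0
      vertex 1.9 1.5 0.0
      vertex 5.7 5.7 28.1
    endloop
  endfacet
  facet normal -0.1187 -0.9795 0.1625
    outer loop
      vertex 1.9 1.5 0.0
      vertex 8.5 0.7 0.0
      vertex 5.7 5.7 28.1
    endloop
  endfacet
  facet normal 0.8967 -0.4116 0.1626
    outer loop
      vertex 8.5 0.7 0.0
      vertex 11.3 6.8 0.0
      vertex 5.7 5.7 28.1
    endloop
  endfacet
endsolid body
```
; perimeter-only toolpath
G21 ; units = mm
G90 ; absolute positioning
G28 ; home
; layer 1
G0 Z4.7
G0 X10.4 Y6.6
G1 X6.2 Y10.4
G1 X1.4 Y7.7
G1 X2.5 Y2.2
G1 X8.0 Y1.5
G1 X10.4 Y6.6
; layer 2
G0 Z9.4
G0 X9.4 Y6.4
G1 X6.1 Y9.5
G1 X2.2 Y7.3
G1 X3.2 Y2.9
G1 X7.6 Y2.4
G1 X9.4 Y6.4
; layer 3
G0 Z14.1
G0 X8.5 Y6.2
G1 X6.0 Y8.6
G1 X3.1 Y6.9
G1 X3.8 Y3.6
G1 X7.1 Y3.2
G1 X8.5 Y6.2
; layer 4
G0 Z18.7
G0 X7.6 Y6.1
G1 X5.9 Y7.6
G1 X4.0 Y6.5
G1 X4.4 Y4.3
G1 X6.6 Y4.0
G1 X7.6 Y6.1
; layer 5
G0 Z23.4
G0 X6.6 Y5.9
G1 X5.8 Y6.6
G1 X4.8 Y6.1
G1 X5.1 Y5.0
G1 X6.2 Y4.9
G1 X6.6 Y5.9
M2 ; end

The solid is a regular 5-sided pyramid, base circumscribed radius ≈ 5.7 mm, apex at z ≈ 28.1 mm. Slicing at Δz = 4.7 mm — 6 equal slices spanning the solid's height, so layer i sits at z = i·h/6 — gives 5 non-empty perimeters. Each is a 5-segment closed polygon; G0 lifts to the layer z and rapids to the start vertex, then G1 traces the edges. The cross-section shrinks linearly with z (the slice at the apex is degenerate and omitted).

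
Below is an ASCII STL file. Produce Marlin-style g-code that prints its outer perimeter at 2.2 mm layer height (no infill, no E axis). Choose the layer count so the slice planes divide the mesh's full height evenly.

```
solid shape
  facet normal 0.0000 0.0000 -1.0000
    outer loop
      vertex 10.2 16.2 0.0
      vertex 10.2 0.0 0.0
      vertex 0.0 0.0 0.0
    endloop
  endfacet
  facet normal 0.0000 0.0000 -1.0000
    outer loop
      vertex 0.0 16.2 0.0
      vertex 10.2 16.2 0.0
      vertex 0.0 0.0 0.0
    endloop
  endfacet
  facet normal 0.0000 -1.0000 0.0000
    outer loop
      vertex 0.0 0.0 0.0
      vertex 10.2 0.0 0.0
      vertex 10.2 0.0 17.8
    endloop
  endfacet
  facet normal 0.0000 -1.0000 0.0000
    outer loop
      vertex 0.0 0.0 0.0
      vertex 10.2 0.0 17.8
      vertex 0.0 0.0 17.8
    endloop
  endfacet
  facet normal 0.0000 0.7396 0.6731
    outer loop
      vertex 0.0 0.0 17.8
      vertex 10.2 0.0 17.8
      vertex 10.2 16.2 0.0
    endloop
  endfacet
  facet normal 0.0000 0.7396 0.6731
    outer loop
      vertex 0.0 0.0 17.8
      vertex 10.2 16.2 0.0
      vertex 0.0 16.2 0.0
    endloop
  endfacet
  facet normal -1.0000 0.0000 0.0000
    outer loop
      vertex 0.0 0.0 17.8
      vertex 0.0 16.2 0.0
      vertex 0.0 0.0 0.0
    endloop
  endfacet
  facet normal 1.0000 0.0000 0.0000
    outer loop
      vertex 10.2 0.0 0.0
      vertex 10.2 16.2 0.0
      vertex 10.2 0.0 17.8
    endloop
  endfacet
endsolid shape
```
; perimeter-only toolpath
G21 ; units = mm
G90 ; absolute positioning
G28 ; home
; layer 1
G0 Z2.2
G0 X0.0 Y0.0
G1 X10.2 Y0.0
G1 X10.2 Y14.2
G1 X0.0 Y14.2
G1 X0.0 Y0.0
; layer 2
G0 Z4.5
G0 X0.0 Y0.0
G1 X10.2 Y0.0
G1 X10.2 Y12.1
G1 X0.0 Y12.1
G1 X0.0 Y0.0
; layer 3
G0 Z6.7
G0 X0.0 Y0.0
G1 X10.2 Y0.0
G1 X10.2 Y10.1
G1 X0.0 Y10.1
G1 X0.0 Y0.0
; layer 4
G0 Z8.9
G0 X0.0 Y0.0
G1 X10.2 Y0.0
G1 X10.2 Y8.1
G1 X0.0 Y8.1
G1 X0.0 Y0.0
; layer 5
G0 Z11.1
G0 X0.0 Y0.0
G1 X10.2 Y0.0
G1 X10.2 Y6.1
G1 X0.0 Y6.1
G1 X0.0 Y0.0
; layer 6
G0 Z13.4
G0 X0.0 Y0.0
G1 X10.2 Y0.0
G1 X10.2 Y4.0
G1 X0.0 Y4.0
G1 X0.0 Y0.0
; layer 7
G0 Z15.6
G0 X0.0 Y0.0
G1 X10.2 Y0.0
G1 X10.2 Y2.0
G1 X0.0 Y2.0
G1 X0.0 Y0.0
M2 ; end

The solid is a wedge (ramp): 10.2 × 16.2 mm base, rising to 17.8 mm along the y=0 edge and sloping linearly to z=0 at y=16.2. Slicing at Δz = 2.2 mm — 8 equal slices spanning the solid's height, so layer i sits at z = i·h/8 — gives 7 non-empty perimeters. Each is a 4-segment closed polygon; G0 lifts to the layer z and rapids to the start vertex, then G1 traces the edges. The cross-section shrinks linearly with z (the slice at the apex is degenerate and omitted).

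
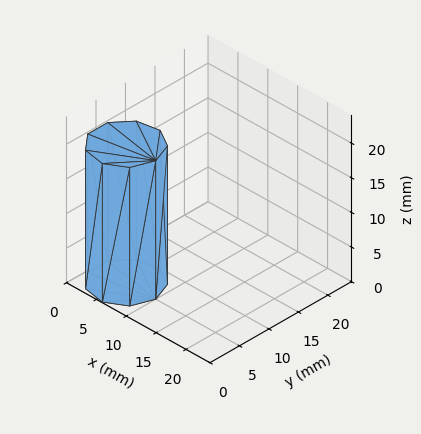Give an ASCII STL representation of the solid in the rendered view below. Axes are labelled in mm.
Reading the render: the shape is a regular 9-sided prism (a cylinder approximated with 9 flat sides), circumscribed radius ≈ 5 mm, height ≈ 20 mm (dimensions read to the nearest mm from the axis ticks). For the STL, each face is triangulated and given an outward normal.

solid part
  facet normal 0.0000 0.0000 -1.0000
    outer loop
      vertex 5.9 9.9 0.0
      vertex 8.8 8.2 0.0
      vertex 10.0 5.0 0.0
    endloop
  endfacet
  facet normal 0.0000 0.0000 -1.0000
    outer loop
      vertex 2.5 9.3 0.0
      vertex 5.9 9.9 0.0
      vertex 10.0 5.0 0.0
    endloop
  endfacet
  facet normal 0.0000 0.0000 -1.0000
    outer loop
      vertex 0.3 6.7 0.0
      vertex 2.5 9.3 0.0
      vertex 10.0 5.0 0.0
    endloop
  endfacet
  facet normal 0.0000 0.0000 -1.0000
    outer loop
      vertex 0.3 3.3 0.0
      vertex 0.3 6.7 0.0
      vertex 10.0 5.0 0.0
    endloop
  endfacet
  facet normal 0.0000 0.0000 -1.0000
    outer loop
      vertex 2.5 0.7 0.0
      vertex 0.3 3.3 0.0
      vertex 10.0 5.0 0.0
    endloop
  endfacet
  facet normal 0.0000 0.0000 -1.0000
    outer loop
      vertex 5.9 0.1 0.0
      vertex 2.5 0.7 0.0
      vertex 10.0 5.0 0.0
    endloop
  endfacet
  facet normal 0.0000 0.0000 -1.0000
    outer loop
      vertex 8.8 1.8 0.0
      vertex 5.9 0.1 0.0
      vertex 10.0 5.0 0.0
    endloop
  endfacet
  facet normal 0.0000 0.0000 1.0000
    outer loop
      vertex 10.0 5.0 20.0
      vertex 8.8 8.2 20.0
      vertex 5.9 9.9 20.0
    endloop
  endfacet
  facet normal 0.0000 0.0000 1.0000
    outer loop
      vertex 10.0 5.0 20.0
      vertex 5.9 9.9 20.0
      vertex 2.5 9.3 20.0
    endloop
  endfacet
  facet normal 0.0000 0.0000 1.0000
    outer loop
      vertex 10.0 5.0 20.0
      vertex 2.5 9.3 20.0
      vertex 0.3 6.7 20.0
    endloop
  endfacet
  facet normal 0.0000 0.0000 1.0000
    outer loop
      vertex 10.0 5.0 20.0
      vertex 0.3 6.7 20.0
      vertex 0.3 3.3 20.0
    endloop
  endfacet
  facet normal 0.0000 0.0000 1.0000
    outer loop
      vertex 10.0 5.0 20.0
      vertex 0.3 3.3 20.0
      vertex 2.5 0.7 20.0
    endloop
  endfacet
  facet normal 0.0000 0.0000 1.0000
    outer loop
      vertex 10.0 5.0 20.0
      vertex 2.5 0.7 20.0
      vertex 5.9 0.1 20.0
    endloop
  endfacet
  facet normal 0.0000 0.0000 1.0000
    outer loop
      vertex 10.0 5.0 20.0
      vertex 5.9 0.1 20.0
      vertex 8.8 1.8 20.0
    endloop
  endfacet
  facet normal 0.9363 0.3511 0.0000
    outer loop
      vertex 10.0 5.0 0.0
      vertex 8.8 8.2 0.0
      vertex 8.8 8.2 20.0
    endloop
  endfacet
  facet normal 0.9363 0.3511 0.0000
    outer loop
      vertex 10.0 5.0 0.0
      vertex 8.8 8.2 20.0
      vertex 10.0 5.0 20.0
    endloop
  endfacet
  facet normal 0.5057 0.8627 0.0000
    outer loop
      vertex 8.8 8.2 0.0
      vertex 5.9 9.9 0.0
      vertex 5.9 9.9 20.0
    endloop
  endfacet
  facet normal 0.5057 0.8627 0.0000
    outer loop
      vertex 8.8 8.2 0.0
      vertex 5.9 9.9 20.0
      vertex 8.8 8.2 20.0
    endloop
  endfacet
  facet normal -0.1738 0.9848 0.0000
    outer loop
      vertex 5.9 9.9 0.0
      vertex 2.5 9.3 0.0
      vertex 2.5 9.3 20.0
    endloop
  endfacet
  facet normal -0.1738 0.9848 0.0000
    outer loop
      vertex 5.9 9.9 0.0
      vertex 2.5 9.3 20.0
      vertex 5.9 9.9 20.0
    endloop
  endfacet
  facet normal -0.7634 0.6459 0.0000
    outer loop
      vertex 2.5 9.3 0.0
      vertex 0.3 6.7 0.0
      vertex 0.3 6.7 20.0
    endloop
  endfacet
  facet normal -0.7634 0.6459 0.0000
    outer loop
      vertex 2.5 9.3 0.0
      vertex 0.3 6.7 20.0
      vertex 2.5 9.3 20.0
    endloop
  endfacet
  facet normal -1.0000 0.0000 0.0000
    outer loop
      vertex 0.3 6.7 0.0
      vertex 0.3 3.3 0.0
      vertex 0.3 3.3 20.0
    endloop
  endfacet
  facet normal -1.0000 0.0000 0.0000
    outer loop
      vertex 0.3 6.7 0.0
      vertex 0.3 3.3 20.0
      vertex 0.3 6.7 20.0
    endloop
  endfacet
  facet normal -0.7634 -0.6459 0.0000
    outer loop
      vertex 0.3 3.3 0.0
      vertex 2.5 0.7 0.0
      vertex 2.5 0.7 20.0
    endloop
  endfacet
  facet normal -0.7634 -0.6459 0.0000
    outer loop
      vertex 0.3 3.3 0.0
      vertex 2.5 0.7 20.0
      vertex 0.3 3.3 20.0
    endloop
  endfacet
  facet normal -0.1738 -0.9848 0.0000
    outer loop
      vertex 2.5 0.7 0.0
      vertex 5.9 0.1 0.0
      vertex 5.9 0.1 20.0
    endloop
  endfacet
  facet normal -0.1738 -0.9848 0.0000
    outer loop
      vertex 2.5 0.7 0.0
      vertex 5.9 0.1 20.0
      vertex 2.5 0.7 20.0
    endloop
  endfacet
  facet normal 0.5057 -0.8627 0.0000
    outer loop
      vertex 5.9 0.1 0.0
      vertex 8.8 1.8 0.0
      vertex 8.8 1.8 20.0
    endloop
  endfacet
  facet normal 0.5057 -0.8627 0.0000
    outer loop
      vertex 5.9 0.1 0.0
      vertex 8.8 1.8 20.0
      vertex 5.9 0.1 20.0
    endloop
  endfacet
  facet normal 0.9363 -0.3511 0.0000
    outer loop
      vertex 8.8 1.8 0.0
      vertex 10.0 5.0 0.0
      vertex 10.0 5.0 20.0
    endloop
  endfacet
  facet normal 0.9363 -0.3511 0.0000
    outer loop
      vertex 8.8 1.8 0.0
      vertex 10.0 5.0 20.0
      vertex 8.8 1.8 20.0
    endloop
  endfacet
endsolid part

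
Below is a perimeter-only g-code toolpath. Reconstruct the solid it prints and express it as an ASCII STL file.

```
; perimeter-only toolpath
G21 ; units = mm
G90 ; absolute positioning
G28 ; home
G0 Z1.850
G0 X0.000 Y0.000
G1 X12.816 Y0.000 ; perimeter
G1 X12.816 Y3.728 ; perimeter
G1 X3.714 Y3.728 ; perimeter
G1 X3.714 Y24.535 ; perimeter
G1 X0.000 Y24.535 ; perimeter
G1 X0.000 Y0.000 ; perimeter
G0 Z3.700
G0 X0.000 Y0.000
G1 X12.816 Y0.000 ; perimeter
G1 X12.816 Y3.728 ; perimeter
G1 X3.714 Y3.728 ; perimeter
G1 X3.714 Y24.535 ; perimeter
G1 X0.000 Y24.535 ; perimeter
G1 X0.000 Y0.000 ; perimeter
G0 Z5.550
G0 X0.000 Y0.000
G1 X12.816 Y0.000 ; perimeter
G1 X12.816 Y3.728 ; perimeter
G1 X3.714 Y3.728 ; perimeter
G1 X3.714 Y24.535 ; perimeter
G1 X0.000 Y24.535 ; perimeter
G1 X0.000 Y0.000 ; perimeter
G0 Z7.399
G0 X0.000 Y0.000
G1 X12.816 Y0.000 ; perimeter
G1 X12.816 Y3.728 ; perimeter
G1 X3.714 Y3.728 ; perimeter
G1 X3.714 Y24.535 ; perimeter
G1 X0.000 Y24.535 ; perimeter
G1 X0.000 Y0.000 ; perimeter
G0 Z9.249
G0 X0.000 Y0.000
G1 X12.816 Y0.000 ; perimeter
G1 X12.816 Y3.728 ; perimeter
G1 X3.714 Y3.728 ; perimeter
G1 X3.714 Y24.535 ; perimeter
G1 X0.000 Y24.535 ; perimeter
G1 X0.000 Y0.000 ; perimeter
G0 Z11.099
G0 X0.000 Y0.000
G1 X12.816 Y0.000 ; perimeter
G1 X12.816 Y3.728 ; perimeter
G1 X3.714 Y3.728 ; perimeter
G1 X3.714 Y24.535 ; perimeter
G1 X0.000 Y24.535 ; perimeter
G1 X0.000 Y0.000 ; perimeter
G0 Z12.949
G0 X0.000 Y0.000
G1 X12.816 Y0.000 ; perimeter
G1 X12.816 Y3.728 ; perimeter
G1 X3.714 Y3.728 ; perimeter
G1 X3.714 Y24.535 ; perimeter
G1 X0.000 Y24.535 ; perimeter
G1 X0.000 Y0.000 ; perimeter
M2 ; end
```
solid part
  facet normal 0.0000 0.0000 -1.0000
    outer loop
      vertex 12.816 3.728 0.000
      vertex 12.816 0.000 0.000
      vertex 0.000 0.000 0.000
    endloop
  endfacet
  facet normal 0.0000 0.0000 -1.0000
    outer loop
      vertex 3.714 3.728 0.000
      vertex 12.816 3.728 0.000
      vertex 0.000 0.000 0.000
    endloop
  endfacet
  facet normal 0.0000 0.0000 -1.0000
    outer loop
      vertex 3.714 24.535 0.000
      vertex 3.714 3.728 0.000
      vertex 0.000 0.000 0.000
    endloop
  endfacet
  facet normal 0.0000 0.0000 -1.0000
    outer loop
      vertex 0.000 24.535 0.000
      vertex 3.714 24.535 0.000
      vertex 0.000 0.000 0.000
    endloop
  endfacet
  facet normal 0.0000 0.0000 1.0000
    outer loop
      vertex 0.000 0.000 12.949
      vertex 12.816 0.000 12.949
      vertex 12.816 3.728 12.949
    endloop
  endfacet
  facet normal 0.0000 0.0000 1.0000
    outer loop
      vertex 0.000 0.000 12.949
      vertex 12.816 3.728 12.949
      vertex 3.714 3.728 12.949
    endloop
  endfacet
  facet normal 0.0000 0.0000 1.0000
    outer loop
      vertex 0.000 0.000 12.949
      vertex 3.714 3.728 12.949
      vertex 3.714 24.535 12.949
    endloop
  endfacet
  facet normal 0.0000 0.0000 1.0000
    outer loop
      vertex 0.000 0.000 12.949
      vertex 3.714 24.535 12.949
      vertex 0.000 24.535 12.949
    endloop
  endfacet
  facet normal 0.0000 -1.0000 0.0000
    outer loop
      vertex 0.000 0.000 0.000
      vertex 12.816 0.000 0.000
      vertex 12.816 0.000 12.949
    endloop
  endfacet
  facet normal 0.0000 -1.0000 0.0000
    outer loop
      vertex 0.000 0.000 0.000
      vertex 12.816 0.000 12.949
      vertex 0.000 0.000 12.949
    endloop
  endfacet
  facet normal 1.0000 0.0000 0.0000
    outer loop
      vertex 12.816 0.000 0.000
      vertex 12.816 3.728 0.000
      vertex 12.816 3.728 12.949
    endloop
  endfacet
  facet normal 1.0000 0.0000 0.0000
    outer loop
      vertex 12.816 0.000 0.000
      vertex 12.816 3.728 12.949
      vertex 12.816 0.000 12.949
    endloop
  endfacet
  facet normal 0.0000 1.0000 0.0000
    outer loop
      vertex 12.816 3.728 0.000
      vertex 3.714 3.728 0.000
      vertex 3.714 3.728 12.949
    endloop
  endfacet
  facet normal 0.0000 1.0000 0.0000
    outer loop
      vertex 12.816 3.728 0.000
      vertex 3.714 3.728 12.949
      vertex 12.816 3.728 12.949
    endloop
  endfacet
  facet normal 1.0000 0.0000 0.0000
    outer loop
      vertex 3.714 3.728 0.000
      vertex 3.714 24.535 0.000
      vertex 3.714 24.535 12.949
    endloop
  endfacet
  facet normal 1.0000 0.0000 0.0000
    outer loop
      vertex 3.714 3.728 0.000
      vertex 3.714 24.535 12.949
      vertex 3.714 3.728 12.949
    endloop
  endfacet
  facet normal 0.0000 1.0000 0.0000
    outer loop
      vertex 3.714 24.535 0.000
      vertex 0.000 24.535 0.000
      vertex 0.000 24.535 12.949
    endloop
  endfacet
  facet normal 0.0000 1.0000 0.0000
    outer loop
      vertex 3.714 24.535 0.000
      vertex 0.000 24.535 12.949
      vertex 3.714 24.535 12.949
    endloop
  endfacet
  facet normal -1.0000 0.0000 0.0000
    outer loop
      vertex 0.000 24.535 0.000
      vertex 0.000 0.000 0.000
      vertex 0.000 0.000 12.949
    endloop
  endfacet
  facet normal -1.0000 0.0000 0.0000
    outer loop
      vertex 0.000 24.535 0.000
      vertex 0.000 0.000 12.949
      vertex 0.000 24.535 12.949
    endloop
  endfacet
endsolid part

The G0 Z moves step by Δz≈1.850 mm. Every layer's G1 loop is the same polygon, so the solid is a straight extrusion of it from z=0 to z≈12.9. Closing with flat bottom and top caps and triangulating gives 20 facets — an L-shaped prism: outer 12.8 × 24.5 mm, arm thicknesses ≈ 3.73 mm (horizontal) and 3.71 mm (vertical), extruded 12.9 mm in z.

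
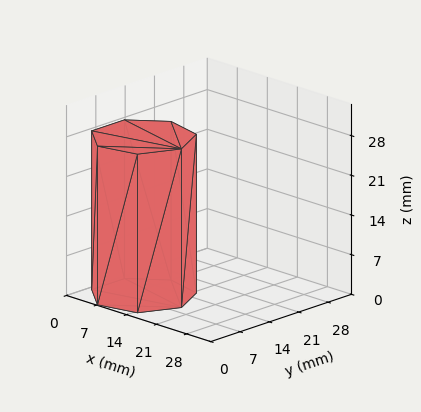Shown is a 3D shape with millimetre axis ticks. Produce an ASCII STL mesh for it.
Reading the render: the shape is a regular 7-sided prism (a cylinder approximated with 7 flat sides), circumscribed radius ≈ 9 mm, height ≈ 28 mm (dimensions read to the nearest mm from the axis ticks). For the STL, each face is triangulated and given an outward normal.

solid part
  facet normal 0.0000 0.0000 -1.0000
    outer loop
      vertex 6.997 17.774 0.000
      vertex 14.611 16.036 0.000
      vertex 18.000 9.000 0.000
    endloop
  endfacet
  facet normal 0.0000 0.0000 -1.0000
    outer loop
      vertex 0.891 12.905 0.000
      vertex 6.997 17.774 0.000
      vertex 18.000 9.000 0.000
    endloop
  endfacet
  facet normal 0.0000 0.0000 -1.0000
    outer loop
      vertex 0.891 5.095 0.000
      vertex 0.891 12.905 0.000
      vertex 18.000 9.000 0.000
    endloop
  endfacet
  facet normal 0.0000 0.0000 -1.0000
    outer loop
      vertex 6.997 0.226 0.000
      vertex 0.891 5.095 0.000
      vertex 18.000 9.000 0.000
    endloop
  endfacet
  facet normal 0.0000 0.0000 -1.0000
    outer loop
      vertex 14.611 1.964 0.000
      vertex 6.997 0.226 0.000
      vertex 18.000 9.000 0.000
    endloop
  endfacet
  facet normal 0.0000 0.0000 1.0000
    outer loop
      vertex 18.000 9.000 28.000
      vertex 14.611 16.036 28.000
      vertex 6.997 17.774 28.000
    endloop
  endfacet
  facet normal 0.0000 0.0000 1.0000
    outer loop
      vertex 18.000 9.000 28.000
      vertex 6.997 17.774 28.000
      vertex 0.891 12.905 28.000
    endloop
  endfacet
  facet normal 0.0000 0.0000 1.0000
    outer loop
      vertex 18.000 9.000 28.000
      vertex 0.891 12.905 28.000
      vertex 0.891 5.095 28.000
    endloop
  endfacet
  facet normal 0.0000 0.0000 1.0000
    outer loop
      vertex 18.000 9.000 28.000
      vertex 0.891 5.095 28.000
      vertex 6.997 0.226 28.000
    endloop
  endfacet
  facet normal 0.0000 0.0000 1.0000
    outer loop
      vertex 18.000 9.000 28.000
      vertex 6.997 0.226 28.000
      vertex 14.611 1.964 28.000
    endloop
  endfacet
  facet normal 0.9009 0.4340 0.0000
    outer loop
      vertex 18.000 9.000 0.000
      vertex 14.611 16.036 0.000
      vertex 14.611 16.036 28.000
    endloop
  endfacet
  facet normal 0.9009 0.4340 0.0000
    outer loop
      vertex 18.000 9.000 0.000
      vertex 14.611 16.036 28.000
      vertex 18.000 9.000 28.000
    endloop
  endfacet
  facet normal 0.2225 0.9749 0.0000
    outer loop
      vertex 14.611 16.036 0.000
      vertex 6.997 17.774 0.000
      vertex 6.997 17.774 28.000
    endloop
  endfacet
  facet normal 0.2225 0.9749 0.0000
    outer loop
      vertex 14.611 16.036 0.000
      vertex 6.997 17.774 28.000
      vertex 14.611 16.036 28.000
    endloop
  endfacet
  facet normal -0.6235 0.7819 0.0000
    outer loop
      vertex 6.997 17.774 0.000
      vertex 0.891 12.905 0.000
      vertex 0.891 12.905 28.000
    endloop
  endfacet
  facet normal -0.6235 0.7819 0.0000
    outer loop
      vertex 6.997 17.774 0.000
      vertex 0.891 12.905 28.000
      vertex 6.997 17.774 28.000
    endloop
  endfacet
  facet normal -1.0000 0.0000 0.0000
    outer loop
      vertex 0.891 12.905 0.000
      vertex 0.891 5.095 0.000
      vertex 0.891 5.095 28.000
    endloop
  endfacet
  facet normal -1.0000 0.0000 0.0000
    outer loop
      vertex 0.891 12.905 0.000
      vertex 0.891 5.095 28.000
      vertex 0.891 12.905 28.000
    endloop
  endfacet
  facet normal -0.6235 -0.7819 0.0000
    outer loop
      vertex 0.891 5.095 0.000
      vertex 6.997 0.226 0.000
      vertex 6.997 0.226 28.000
    endloop
  endfacet
  facet normal -0.6235 -0.7819 0.0000
    outer loop
      vertex 0.891 5.095 0.000
      vertex 6.997 0.226 28.000
      vertex 0.891 5.095 28.000
    endloop
  endfacet
  facet normal 0.2225 -0.9749 0.0000
    outer loop
      vertex 6.997 0.226 0.000
      vertex 14.611 1.964 0.000
      vertex 14.611 1.964 28.000
    endloop
  endfacet
  facet normal 0.2225 -0.9749 0.0000
    outer loop
      vertex 6.997 0.226 0.000
      vertex 14.611 1.964 28.000
      vertex 6.997 0.226 28.000
    endloop
  endfacet
  facet normal 0.9009 -0.4340 0.0000
    outer loop
      vertex 14.611 1.964 0.000
      vertex 18.000 9.000 0.000
      vertex 18.000 9.000 28.000
    endloop
  endfacet
  facet normal 0.9009 -0.4340 0.0000
    outer loop
      vertex 14.611 1.964 0.000
      vertex 18.000 9.000 28.000
      vertex 14.611 1.964 28.000
    endloop
  endfacet
endsolid part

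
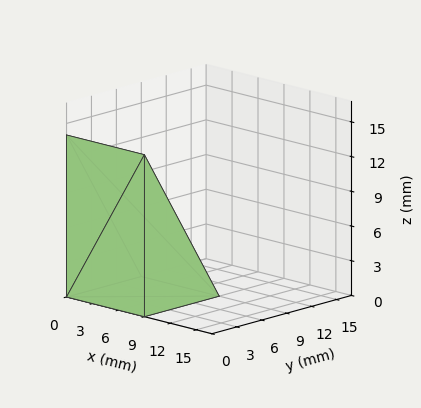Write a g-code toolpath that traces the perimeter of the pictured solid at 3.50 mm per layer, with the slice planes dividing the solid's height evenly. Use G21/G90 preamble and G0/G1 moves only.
Reading the render: the shape is a wedge (ramp): 9 × 9 mm base, rising to 14 mm along the y=0 edge and sloping linearly to z=0 at y=9 (dimensions read to the nearest mm from the axis ticks). For the g-code, the solid's height is divided into equal slices at the stated Δz and each level perimeter traced with G1 moves after a G0 lift.

; perimeter-only toolpath
G21 ; units = mm
G90 ; absolute positioning
G28 ; home
; layer 1
G0 Z3.50
G0 X0.00 Y0.00
G1 X9.00 Y0.00
G1 X9.00 Y6.75
G1 X0.00 Y6.75
G1 X0.00 Y0.00
; layer 2
G0 Z7.00
G0 X0.00 Y0.00
G1 X9.00 Y0.00
G1 X9.00 Y4.50
G1 X0.00 Y4.50
G1 X0.00 Y0.00
; layer 3
G0 Z10.50
G0 X0.00 Y0.00
G1 X9.00 Y0.00
G1 X9.00 Y2.25
G1 X0.00 Y2.25
G1 X0.00 Y0.00
M2 ; end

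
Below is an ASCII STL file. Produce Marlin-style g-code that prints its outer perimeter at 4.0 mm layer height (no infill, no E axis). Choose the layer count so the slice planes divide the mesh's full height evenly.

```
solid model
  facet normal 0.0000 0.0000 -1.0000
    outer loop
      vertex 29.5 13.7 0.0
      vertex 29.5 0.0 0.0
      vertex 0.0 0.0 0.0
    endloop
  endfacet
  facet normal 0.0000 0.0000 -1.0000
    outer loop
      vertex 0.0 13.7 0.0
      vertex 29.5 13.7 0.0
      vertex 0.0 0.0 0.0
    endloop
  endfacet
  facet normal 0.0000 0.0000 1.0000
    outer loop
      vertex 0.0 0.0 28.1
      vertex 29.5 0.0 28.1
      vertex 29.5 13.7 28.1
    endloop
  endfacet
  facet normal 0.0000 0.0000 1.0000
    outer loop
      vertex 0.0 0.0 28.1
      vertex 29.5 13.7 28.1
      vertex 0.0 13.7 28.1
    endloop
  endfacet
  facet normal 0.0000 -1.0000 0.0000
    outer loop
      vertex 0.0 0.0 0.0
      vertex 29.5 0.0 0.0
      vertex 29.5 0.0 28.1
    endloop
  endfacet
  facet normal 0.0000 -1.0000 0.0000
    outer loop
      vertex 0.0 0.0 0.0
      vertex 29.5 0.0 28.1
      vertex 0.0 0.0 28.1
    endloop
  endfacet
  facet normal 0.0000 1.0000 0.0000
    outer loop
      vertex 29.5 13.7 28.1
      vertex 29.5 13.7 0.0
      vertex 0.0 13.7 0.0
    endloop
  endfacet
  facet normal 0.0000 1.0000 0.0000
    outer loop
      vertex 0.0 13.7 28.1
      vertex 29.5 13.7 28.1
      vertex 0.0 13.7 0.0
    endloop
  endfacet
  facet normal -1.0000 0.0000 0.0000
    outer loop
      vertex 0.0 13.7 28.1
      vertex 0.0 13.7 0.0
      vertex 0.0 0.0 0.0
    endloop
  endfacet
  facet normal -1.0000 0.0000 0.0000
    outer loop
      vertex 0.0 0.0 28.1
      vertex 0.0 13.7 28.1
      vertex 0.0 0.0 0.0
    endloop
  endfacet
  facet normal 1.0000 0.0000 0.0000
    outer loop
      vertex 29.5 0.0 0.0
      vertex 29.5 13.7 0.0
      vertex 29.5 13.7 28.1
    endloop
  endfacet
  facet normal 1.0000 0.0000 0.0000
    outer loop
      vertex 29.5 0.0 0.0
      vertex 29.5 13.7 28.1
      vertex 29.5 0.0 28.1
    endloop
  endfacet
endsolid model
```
; perimeter-only toolpath
G21 ; units = mm
G90 ; absolute positioning
G28 ; home
; layer 1
G0 Z4.0
G0 X0.0 Y0.0
G1 X29.5 Y0.0
G1 X29.5 Y13.7
G1 X0.0 Y13.7
G1 X0.0 Y0.0
; layer 2
G0 Z8.0
G0 X0.0 Y0.0
G1 X29.5 Y0.0
G1 X29.5 Y13.7
G1 X0.0 Y13.7
G1 X0.0 Y0.0
; layer 3
G0 Z12.0
G0 X0.0 Y0.0
G1 X29.5 Y0.0
G1 X29.5 Y13.7
G1 X0.0 Y13.7
G1 X0.0 Y0.0
; layer 4
G0 Z16.1
G0 X0.0 Y0.0
G1 X29.5 Y0.0
G1 X29.5 Y13.7
G1 X0.0 Y13.7
G1 X0.0 Y0.0
; layer 5
G0 Z20.1
G0 X0.0 Y0.0
G1 X29.5 Y0.0
G1 X29.5 Y13.7
G1 X0.0 Y13.7
G1 X0.0 Y0.0
; layer 6
G0 Z24.1
G0 X0.0 Y0.0
G1 X29.5 Y0.0
G1 X29.5 Y13.7
G1 X0.0 Y13.7
G1 X0.0 Y0.0
; layer 7
G0 Z28.1
G0 X0.0 Y0.0
G1 X29.5 Y0.0
G1 X29.5 Y13.7
G1 X0.0 Y13.7
G1 X0.0 Y0.0
M2 ; end

The solid is a rectangular box, roughly 29.5 × 13.7 mm footprint and 28.1 mm tall. Slicing at Δz = 4.0 mm — 7 equal slices spanning the solid's height, so layer i sits at z = i·h/7 — gives 7 non-empty perimeters. Each is a 4-segment closed polygon; G0 lifts to the layer z and rapids to the start vertex, then G1 traces the edges.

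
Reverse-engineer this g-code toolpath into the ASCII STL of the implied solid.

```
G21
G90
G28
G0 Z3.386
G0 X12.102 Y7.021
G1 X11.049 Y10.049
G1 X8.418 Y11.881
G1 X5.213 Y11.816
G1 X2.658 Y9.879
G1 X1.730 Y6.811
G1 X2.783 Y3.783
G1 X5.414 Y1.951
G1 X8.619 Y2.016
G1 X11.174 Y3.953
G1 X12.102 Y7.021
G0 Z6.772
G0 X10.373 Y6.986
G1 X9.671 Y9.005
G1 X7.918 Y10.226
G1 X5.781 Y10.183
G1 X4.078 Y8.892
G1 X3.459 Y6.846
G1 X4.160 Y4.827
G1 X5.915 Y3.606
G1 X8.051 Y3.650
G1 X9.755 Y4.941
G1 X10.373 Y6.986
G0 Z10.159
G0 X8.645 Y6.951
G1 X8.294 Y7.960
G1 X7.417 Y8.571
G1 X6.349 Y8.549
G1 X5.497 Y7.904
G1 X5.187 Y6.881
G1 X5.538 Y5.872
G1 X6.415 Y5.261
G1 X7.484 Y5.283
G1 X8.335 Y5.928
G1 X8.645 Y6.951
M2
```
solid part
  facet normal 0.0000 0.0000 -1.0000
    outer loop
      vertex 8.919 13.536 0.000
      vertex 12.427 11.094 0.000
      vertex 13.831 7.056 0.000
    endloop
  endfacet
  facet normal 0.0000 0.0000 -1.0000
    outer loop
      vertex 4.646 13.449 0.000
      vertex 8.919 13.536 0.000
      vertex 13.831 7.056 0.000
    endloop
  endfacet
  facet normal 0.0000 0.0000 -1.0000
    outer loop
      vertex 1.239 10.867 0.000
      vertex 4.646 13.449 0.000
      vertex 13.831 7.056 0.000
    endloop
  endfacet
  facet normal 0.0000 0.0000 -1.0000
    outer loop
      vertex 0.001 6.776 0.000
      vertex 1.239 10.867 0.000
      vertex 13.831 7.056 0.000
    endloop
  endfacet
  facet normal 0.0000 0.0000 -1.0000
    outer loop
      vertex 1.405 2.738 0.000
      vertex 0.001 6.776 0.000
      vertex 13.831 7.056 0.000
    endloop
  endfacet
  facet normal 0.0000 0.0000 -1.0000
    outer loop
      vertex 4.913 0.296 0.000
      vertex 1.405 2.738 0.000
      vertex 13.831 7.056 0.000
    endloop
  endfacet
  facet normal 0.0000 0.0000 -1.0000
    outer loop
      vertex 9.186 0.383 0.000
      vertex 4.913 0.296 0.000
      vertex 13.831 7.056 0.000
    endloop
  endfacet
  facet normal 0.0000 0.0000 -1.0000
    outer loop
      vertex 12.593 2.965 0.000
      vertex 9.186 0.383 0.000
      vertex 13.831 7.056 0.000
    endloop
  endfacet
  facet normal 0.8497 0.2954 0.4368
    outer loop
      vertex 13.831 7.056 0.000
      vertex 12.427 11.094 0.000
      vertex 6.916 6.916 13.545
    endloop
  endfacet
  facet normal 0.5139 0.7383 0.4368
    outer loop
      vertex 12.427 11.094 0.000
      vertex 8.919 13.536 0.000
      vertex 6.916 6.916 13.545
    endloop
  endfacet
  facet normal -0.0183 0.8994 0.4368
    outer loop
      vertex 8.919 13.536 0.000
      vertex 4.646 13.449 0.000
      vertex 6.916 6.916 13.545
    endloop
  endfacet
  facet normal -0.5433 0.7169 0.4368
    outer loop
      vertex 4.646 13.449 0.000
      vertex 1.239 10.867 0.000
      vertex 6.916 6.916 13.545
    endloop
  endfacet
  facet normal -0.8610 0.2605 0.4369
    outer loop
      vertex 1.239 10.867 0.000
      vertex 0.001 6.776 0.000
      vertex 6.916 6.916 13.545
    endloop
  endfacet
  facet normal -0.8497 -0.2954 0.4368
    outer loop
      vertex 0.001 6.776 0.000
      vertex 1.405 2.738 0.000
      vertex 6.916 6.916 13.545
    endloop
  endfacet
  facet normal -0.5139 -0.7383 0.4368
    outer loop
      vertex 1.405 2.738 0.000
      vertex 4.913 0.296 0.000
      vertex 6.916 6.916 13.545
    endloop
  endfacet
  facet normal 0.0183 -0.8994 0.4368
    outer loop
      vertex 4.913 0.296 0.000
      vertex 9.186 0.383 0.000
      vertex 6.916 6.916 13.545
    endloop
  endfacet
  facet normal 0.5433 -0.7169 0.4368
    outer loop
      vertex 9.186 0.383 0.000
      vertex 12.593 2.965 0.000
      vertex 6.916 6.916 13.545
    endloop
  endfacet
  facet normal 0.8610 -0.2605 0.4369
    outer loop
      vertex 12.593 2.965 0.000
      vertex 13.831 7.056 0.000
      vertex 6.916 6.916 13.545
    endloop
  endfacet
endsolid part

The G0 Z moves step by Δz≈3.386 mm. The G1 loops shrink linearly with z, so the solid tapers from its base footprint up to z≈13.5. Closing with a flat bottom cap and the tapered top and triangulating gives 18 facets — a regular 10-sided pyramid, base circumscribed radius ≈ 6.92 mm, apex at z ≈ 13.5 mm.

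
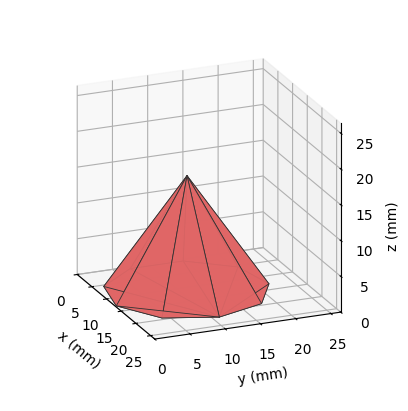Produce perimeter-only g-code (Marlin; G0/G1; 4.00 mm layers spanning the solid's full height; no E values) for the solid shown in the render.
Reading the render: the shape is a regular 9-sided pyramid, base circumscribed radius ≈ 11 mm, apex at z ≈ 16 mm (dimensions read to the nearest mm from the axis ticks). For the g-code, the solid's height is divided into equal slices at the stated Δz and each level perimeter traced with G1 moves after a G0 lift.

; perimeter-only toolpath
G21 ; units = mm
G90 ; absolute positioning
G28 ; home
; layer 1
G0 Z4.00
G0 X19.25 Y11.00
G1 X17.32 Y16.30
G1 X12.43 Y19.12
G1 X6.88 Y18.15
G1 X3.25 Y13.82
G1 X3.25 Y8.18
G1 X6.88 Y3.85
G1 X12.43 Y2.88
G1 X17.32 Y5.70
G1 X19.25 Y11.00
; layer 2
G0 Z8.00
G0 X16.50 Y11.00
G1 X15.21 Y14.54
G1 X11.96 Y16.41
G1 X8.25 Y15.77
G1 X5.83 Y12.88
G1 X5.83 Y9.12
G1 X8.25 Y6.24
G1 X11.96 Y5.58
G1 X15.21 Y7.46
G1 X16.50 Y11.00
; layer 3
G0 Z12.00
G0 X13.75 Y11.00
G1 X13.11 Y12.77
G1 X11.48 Y13.71
G1 X9.62 Y13.38
G1 X8.41 Y11.94
G1 X8.41 Y10.06
G1 X9.62 Y8.62
G1 X11.48 Y8.29
G1 X13.11 Y9.23
G1 X13.75 Y11.00
M2 ; end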